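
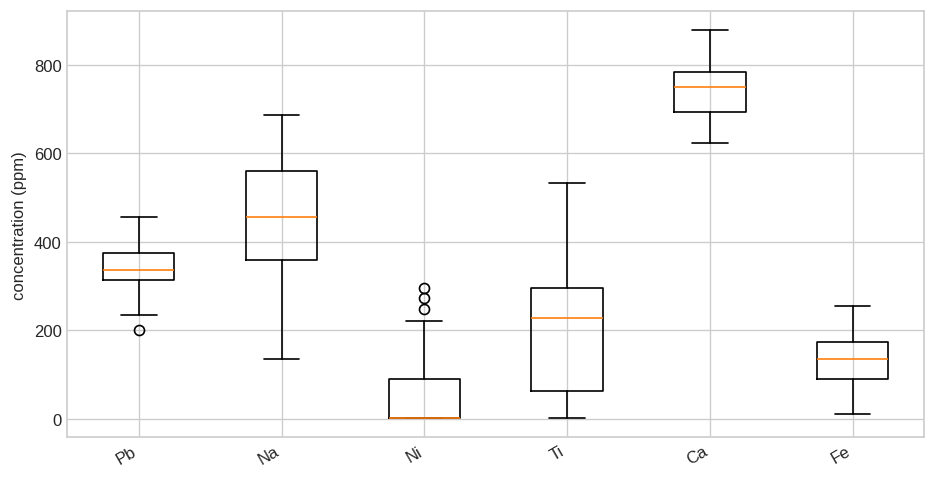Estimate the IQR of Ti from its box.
≈ 200

Q3 ≈ 300, Q1 ≈ 100; IQR ≈ 200.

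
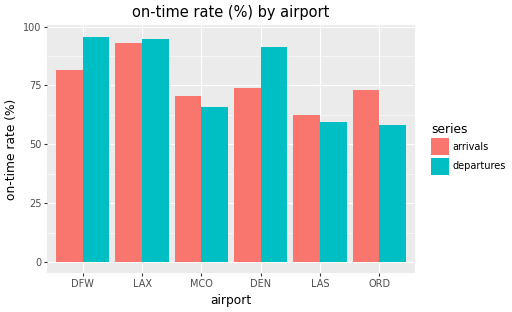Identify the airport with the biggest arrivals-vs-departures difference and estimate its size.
DEN: arrivals ≈ 70, departures ≈ 90 → gap ≈ 20. Next-largest (ORD) is only ≈ 10.

DEN, ≈ 20 %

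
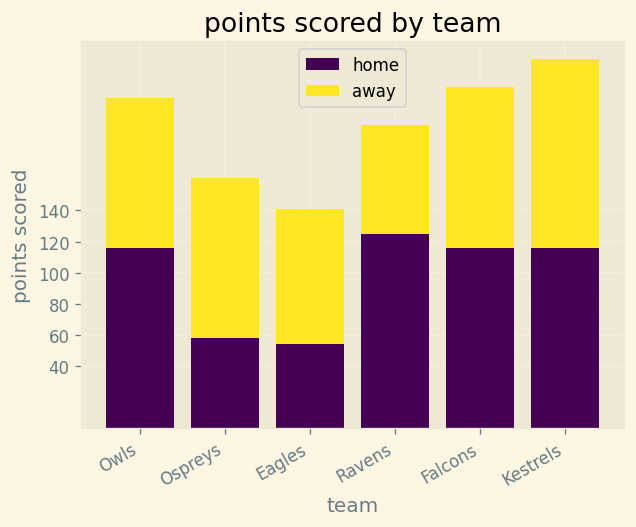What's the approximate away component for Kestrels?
≈ 120

away top ≈ 240, bottom ≈ 120; segment ≈ 120.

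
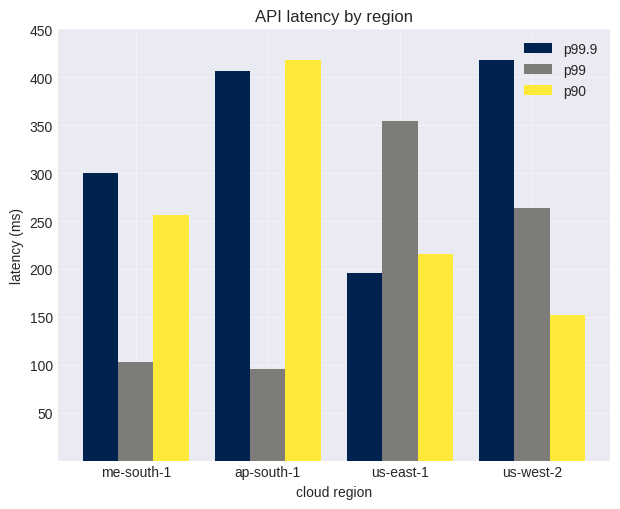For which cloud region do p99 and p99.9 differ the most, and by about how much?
ap-south-1, ≈ 300 ms

ap-south-1: p99 ≈ 100, p99.9 ≈ 400 → gap ≈ 300. Next-largest (me-south-1) is only ≈ 200.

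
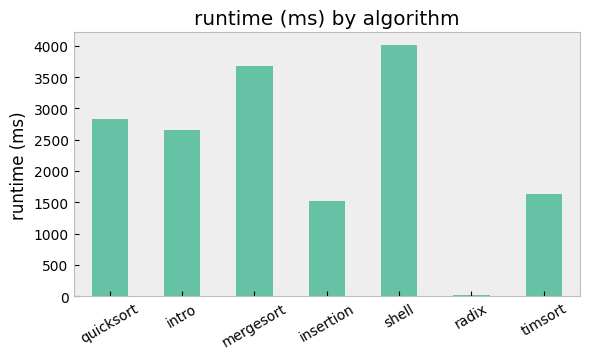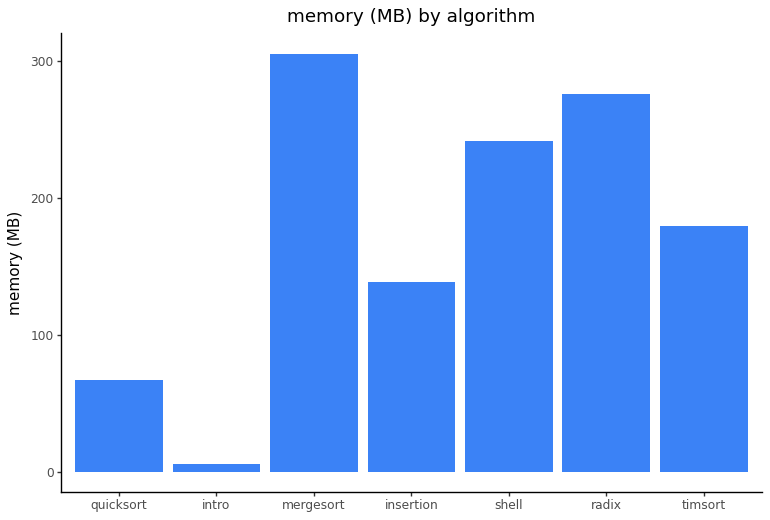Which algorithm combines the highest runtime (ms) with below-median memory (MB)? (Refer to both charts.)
Chart 2 median memory (MB) ≈ 200; below-median algorithms: quicksort, intro, insertion. Among those, quicksort has the highest runtime (ms) (≈ 3000).

quicksort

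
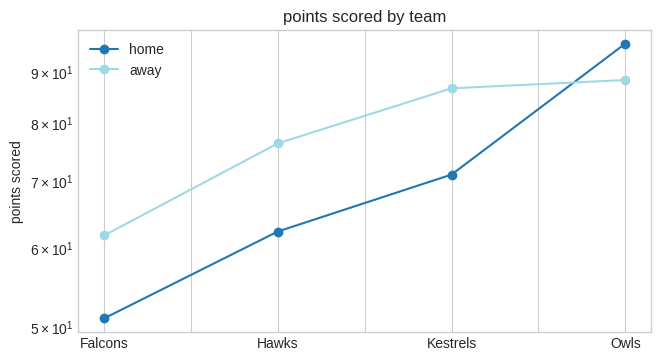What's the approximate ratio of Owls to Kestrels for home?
Owls ≈ 95, Kestrels ≈ 70; 95/70 ≈ 1.36.

≈ 1.36×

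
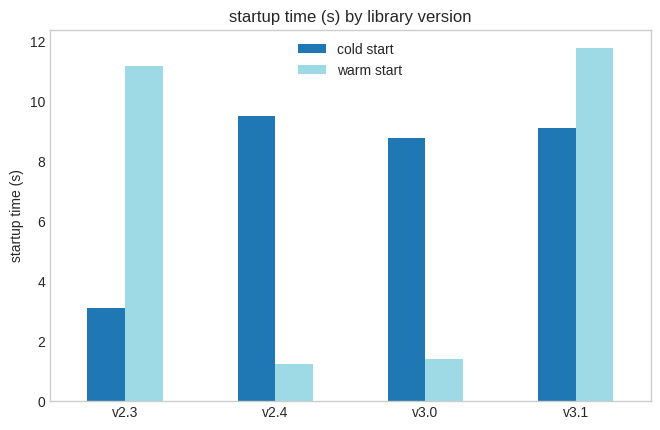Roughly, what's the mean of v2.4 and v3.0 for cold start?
≈ 9

(9 + 9) / 2 ≈ 9.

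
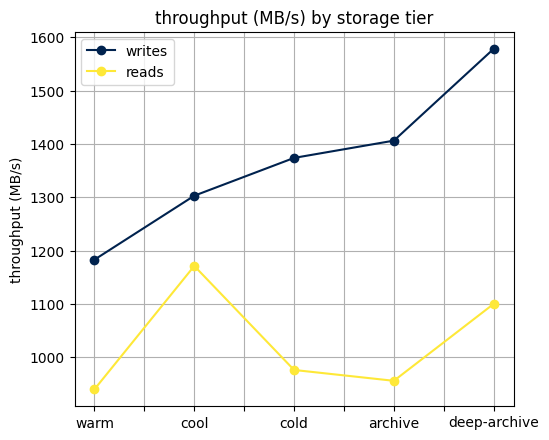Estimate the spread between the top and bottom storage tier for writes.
Max deep-archive ≈ 1600, min warm ≈ 1200; range ≈ 400.

≈ 400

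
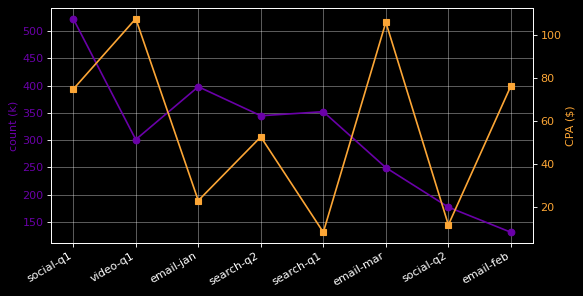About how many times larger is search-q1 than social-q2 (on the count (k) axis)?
≈ 1.75×

search-q1 ≈ 350, social-q2 ≈ 200; 350/200 ≈ 1.75.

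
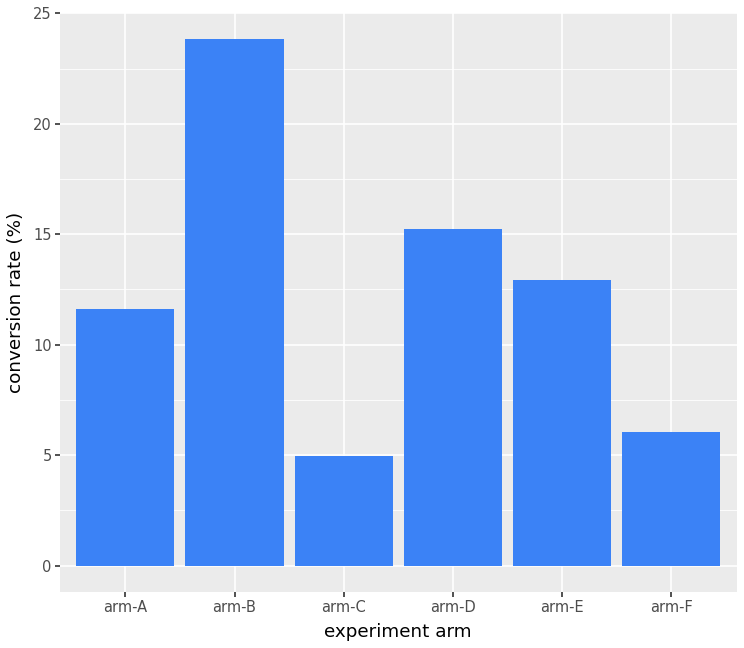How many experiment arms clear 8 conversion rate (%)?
4

Above 8: arm-A, arm-B, arm-D, arm-E.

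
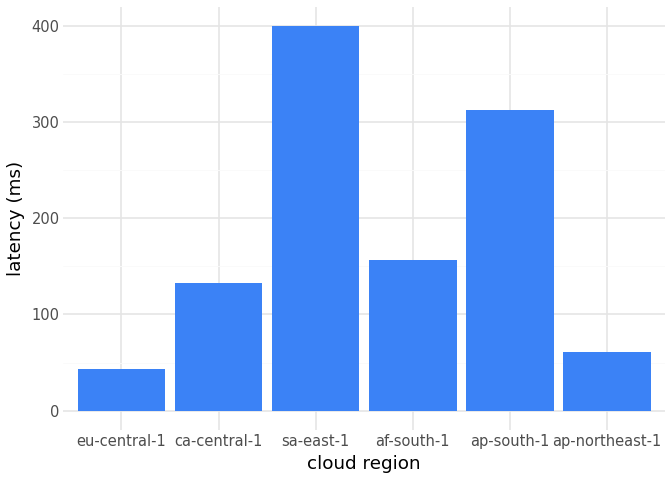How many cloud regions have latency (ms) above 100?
Above 100: ca-central-1, sa-east-1, af-south-1, ap-south-1.

4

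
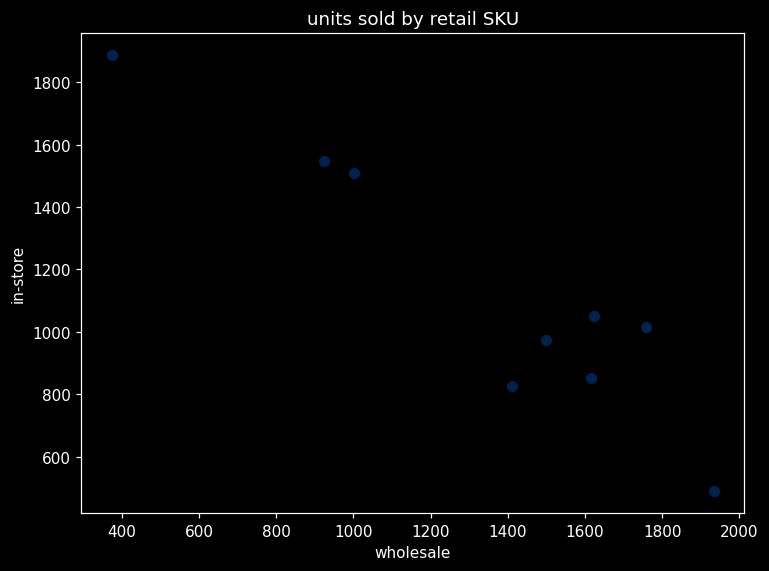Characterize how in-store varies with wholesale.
negative, strong

Points are negatively correlated; strong (|r| ≈ 0.9).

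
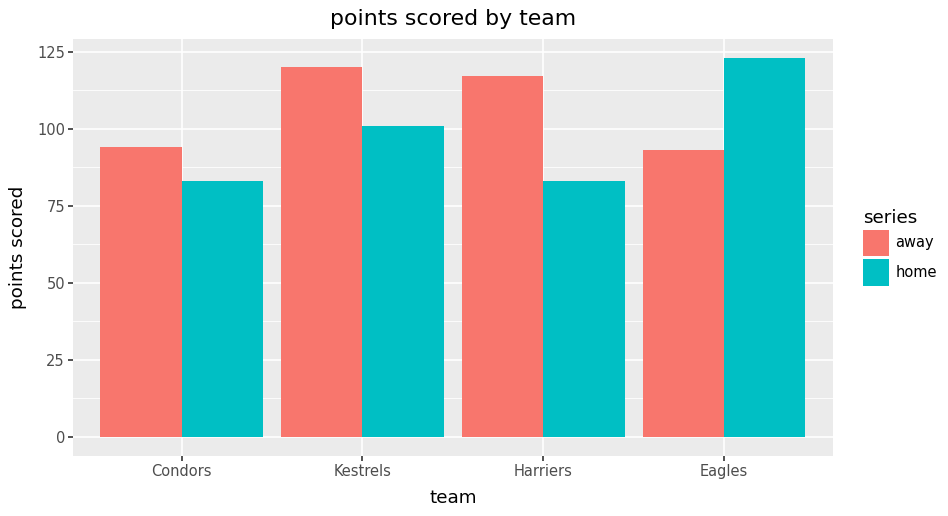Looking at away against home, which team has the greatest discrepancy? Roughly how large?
Harriers, ≈ 40

Harriers: away ≈ 120, home ≈ 80 → gap ≈ 40. Next-largest (Eagles) is only ≈ 20.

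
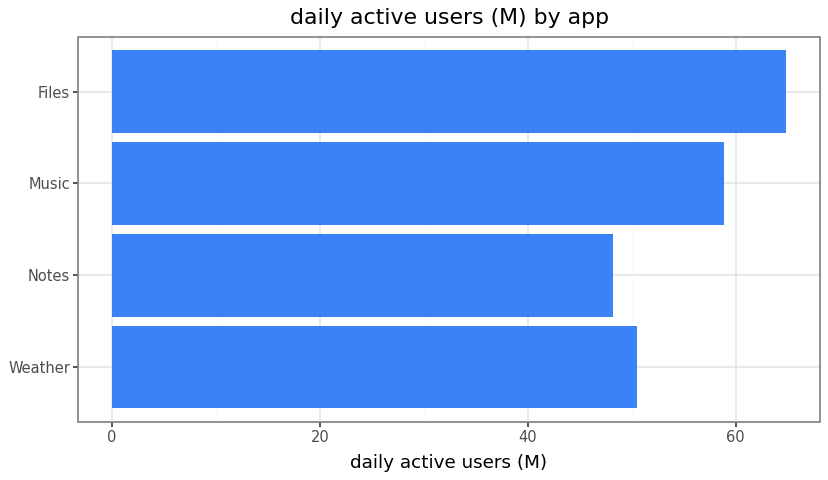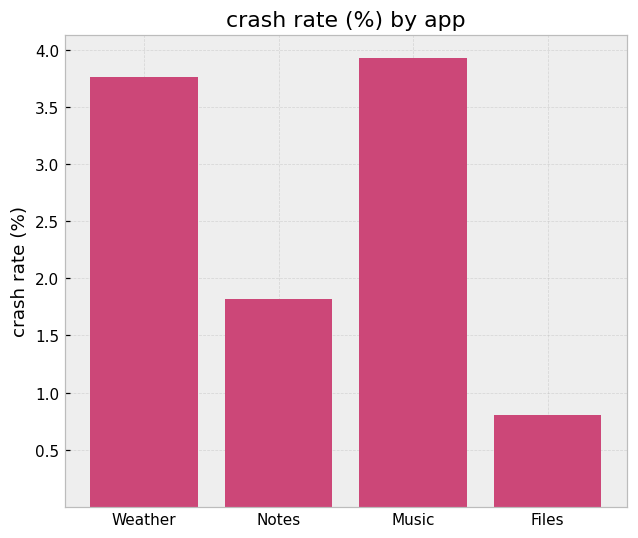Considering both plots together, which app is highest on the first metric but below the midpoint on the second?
Files

Chart 2 median crash rate (%) ≈ 3; below-median apps: Notes, Files. Among those, Files has the highest daily active users (M) (≈ 60).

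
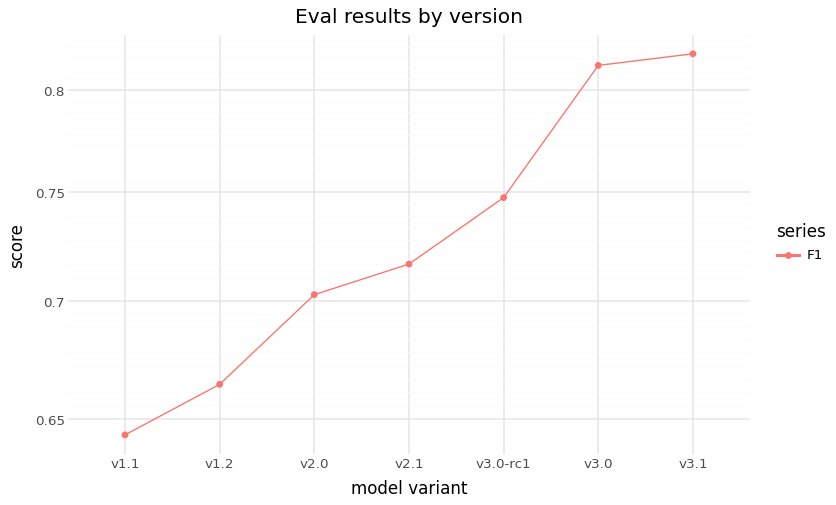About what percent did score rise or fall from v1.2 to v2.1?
≈ +9.1%

v1.2 ≈ 0.66, v2.1 ≈ 0.72; (0.72 − 0.66) / 0.66 ≈ +9.1%.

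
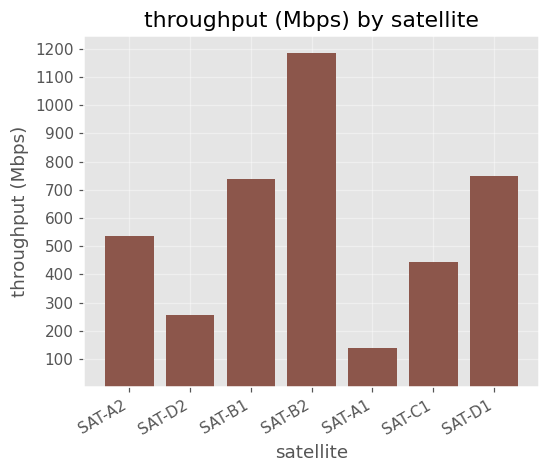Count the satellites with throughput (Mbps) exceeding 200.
6

Above 200: SAT-A2, SAT-D2, SAT-B1, SAT-B2, SAT-C1, SAT-D1.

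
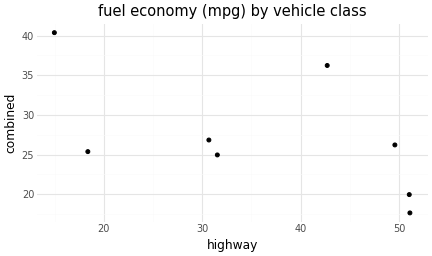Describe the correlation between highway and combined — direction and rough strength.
negative, moderate

Points are negatively correlated; moderate (|r| ≈ 0.6).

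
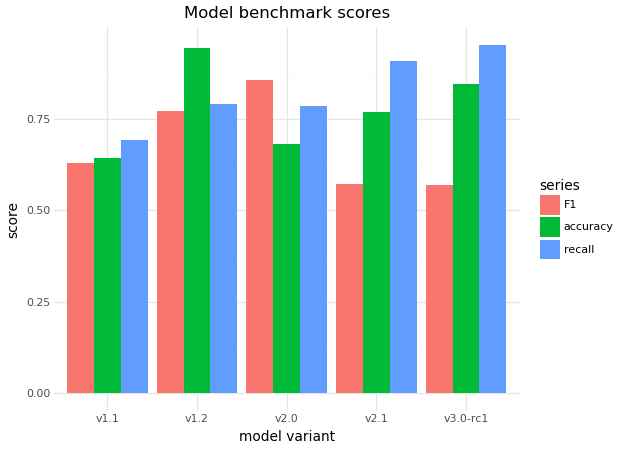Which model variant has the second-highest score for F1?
v1.2

Top 3 for F1: v2.0 ≈ 0.9, v1.2 ≈ 0.8, v1.1 ≈ 0.6.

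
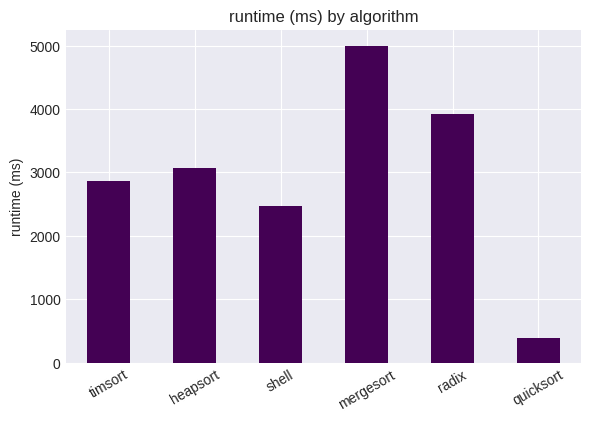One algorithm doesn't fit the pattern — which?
quicksort ≈ 500; the rest sit between ≈ 2500 and ≈ 5000.

quicksort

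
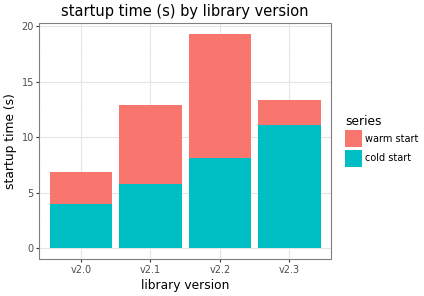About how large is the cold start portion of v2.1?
cold start top ≈ 6, bottom ≈ 0; segment ≈ 6.

≈ 6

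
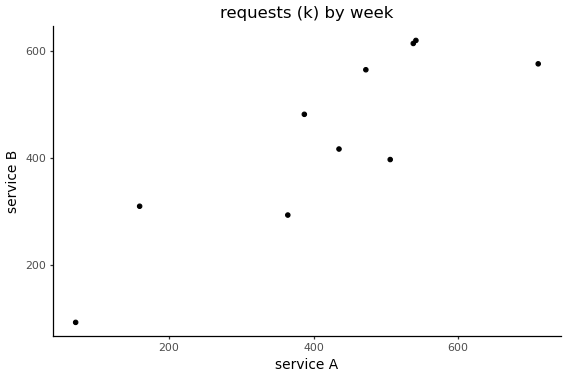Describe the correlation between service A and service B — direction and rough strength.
Points are positively correlated; strong (|r| ≈ 0.9).

positive, strong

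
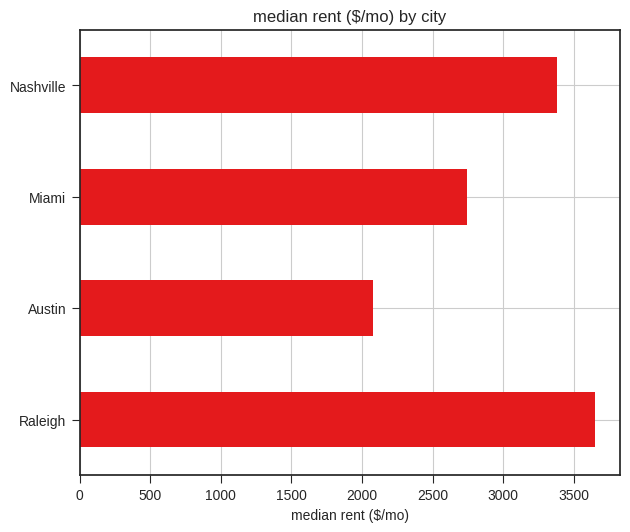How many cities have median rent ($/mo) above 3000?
Above 3000: Raleigh, Nashville.

2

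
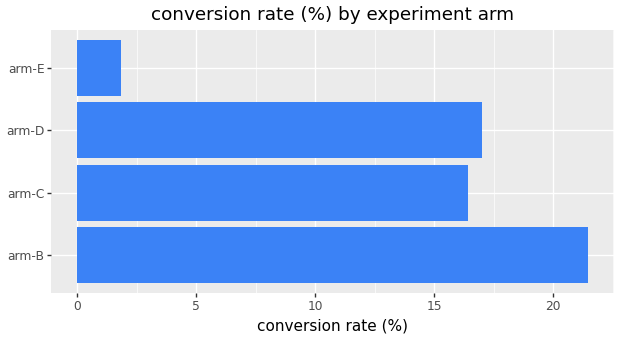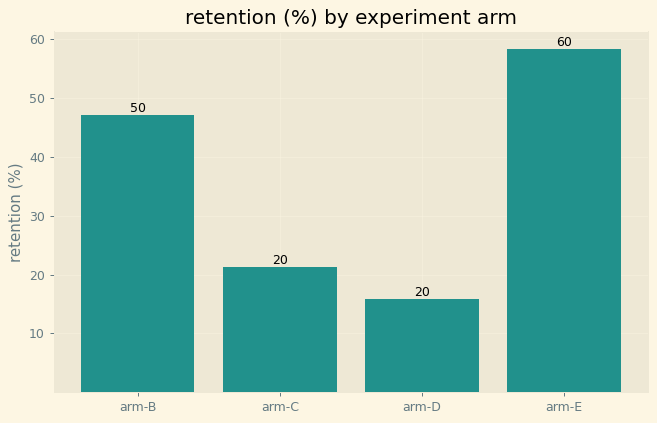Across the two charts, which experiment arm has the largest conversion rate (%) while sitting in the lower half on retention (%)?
arm-D

Chart 2 median retention (%) ≈ 30; below-median experiment arms: arm-C, arm-D. Among those, arm-D has the highest conversion rate (%) (≈ 18).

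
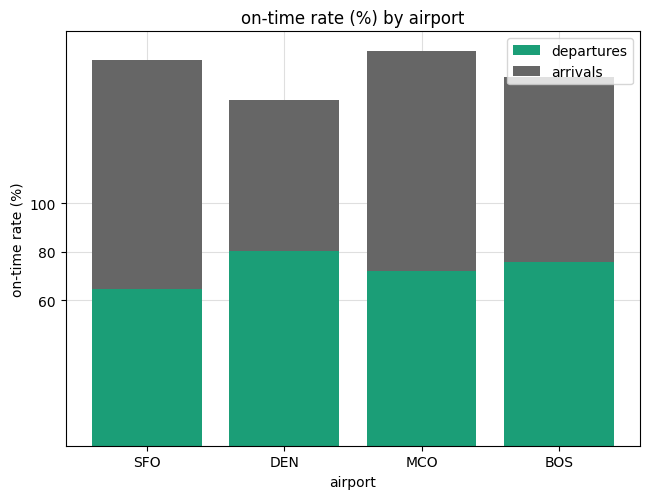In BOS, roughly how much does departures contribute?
departures top ≈ 80, bottom ≈ 0; segment ≈ 80.

≈ 80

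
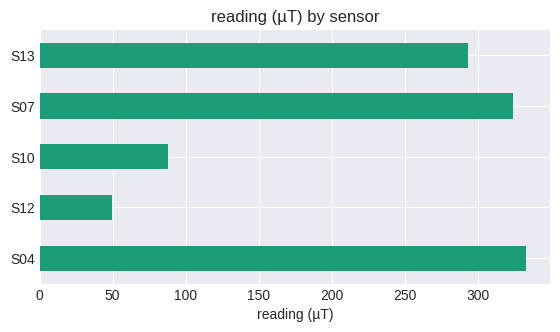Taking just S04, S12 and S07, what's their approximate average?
≈ 233

(350 + 50 + 300) / 3 ≈ 233.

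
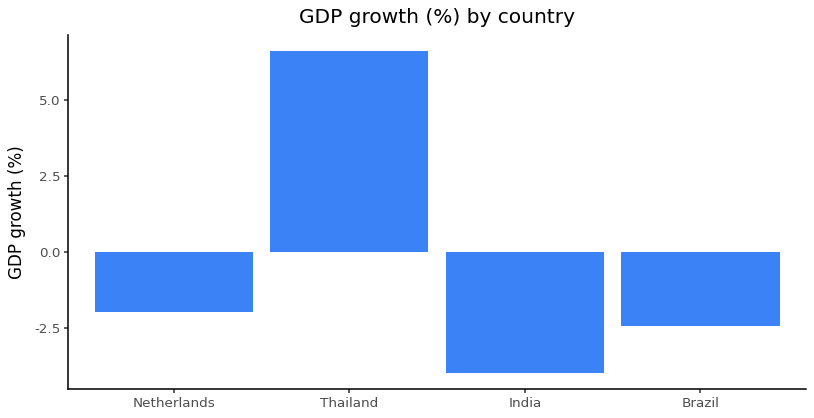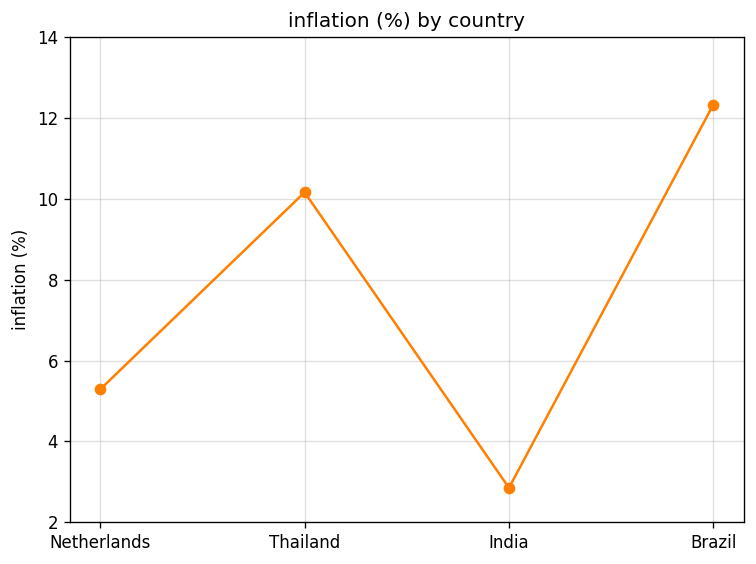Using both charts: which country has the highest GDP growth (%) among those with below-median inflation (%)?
Netherlands

Chart 2 median inflation (%) ≈ 8; below-median countries: Netherlands, India. Among those, Netherlands has the highest GDP growth (%) (≈ -2).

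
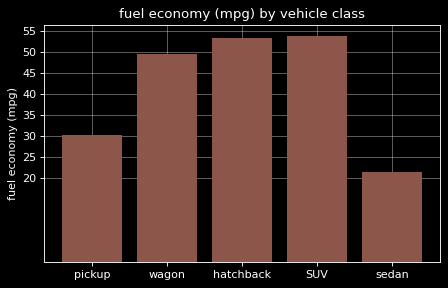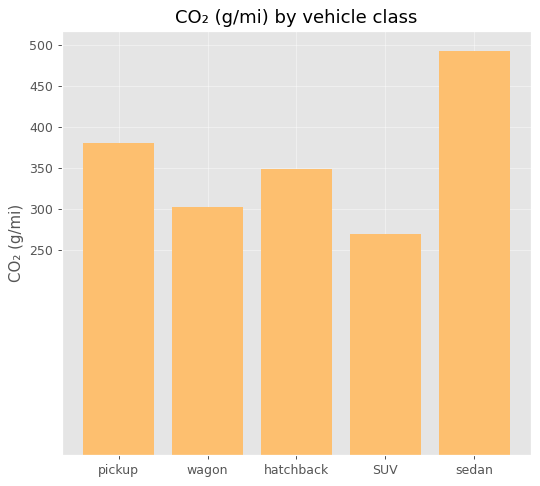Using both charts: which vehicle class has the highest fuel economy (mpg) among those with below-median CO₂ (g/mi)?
SUV

Chart 2 median CO₂ (g/mi) ≈ 350; below-median vehicle classes: wagon, SUV. Among those, SUV has the highest fuel economy (mpg) (≈ 55).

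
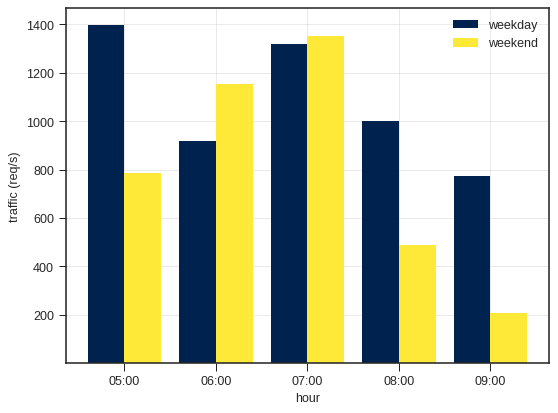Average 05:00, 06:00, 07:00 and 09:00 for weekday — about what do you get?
≈ 1150

(1400 + 1000 + 1400 + 800) / 4 ≈ 1150.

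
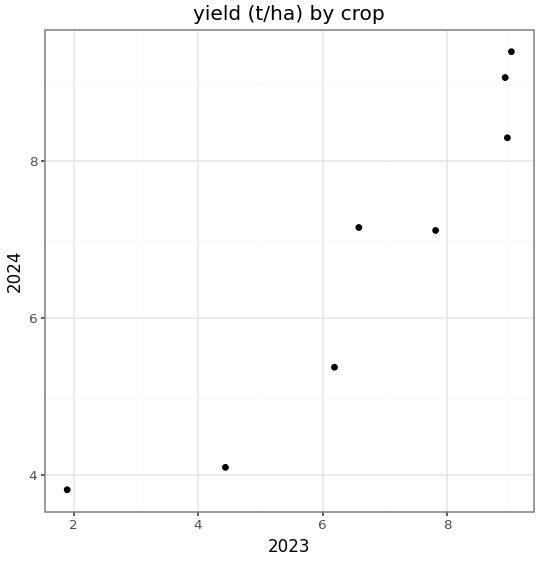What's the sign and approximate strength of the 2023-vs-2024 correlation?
Points are positively correlated; strong (|r| ≈ 0.9).

positive, strong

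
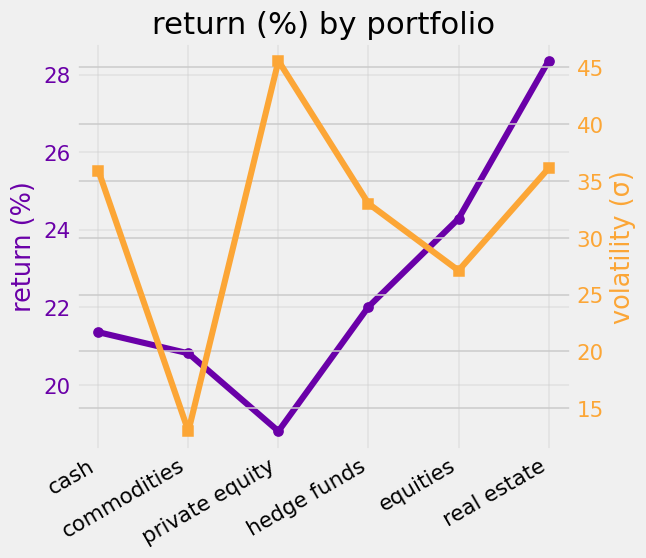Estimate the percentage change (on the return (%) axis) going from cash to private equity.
≈ -9.5%

cash ≈ 21, private equity ≈ 19; (19 − 21) / 21 ≈ -9.5%.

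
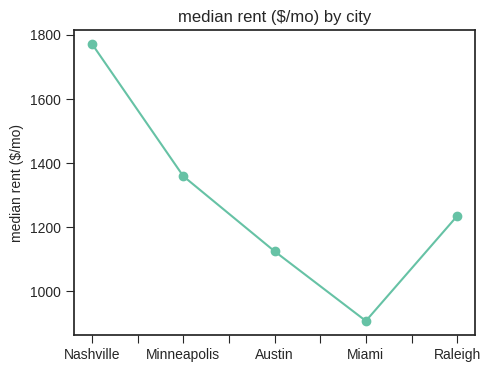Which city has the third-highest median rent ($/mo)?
Top 4: Nashville ≈ 1800, Minneapolis ≈ 1400, Raleigh ≈ 1200, Austin ≈ 1100.

Raleigh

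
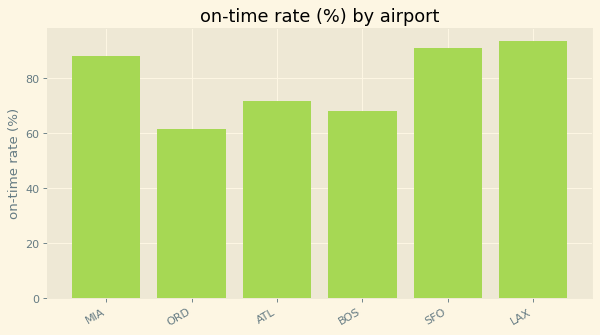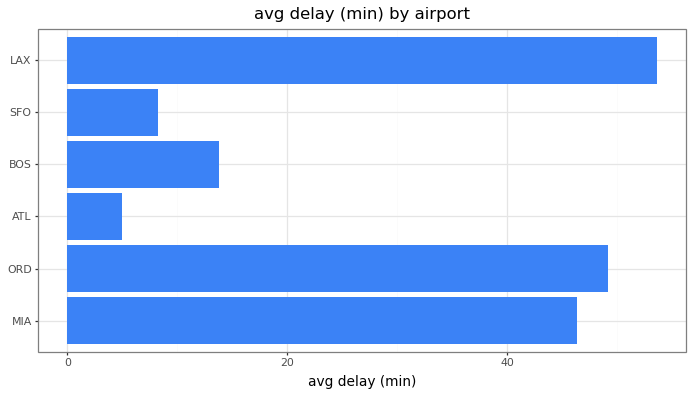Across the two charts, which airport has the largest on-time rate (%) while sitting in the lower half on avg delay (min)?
SFO

Chart 2 median avg delay (min) ≈ 30; below-median airports: ATL, BOS, SFO. Among those, SFO has the highest on-time rate (%) (≈ 90).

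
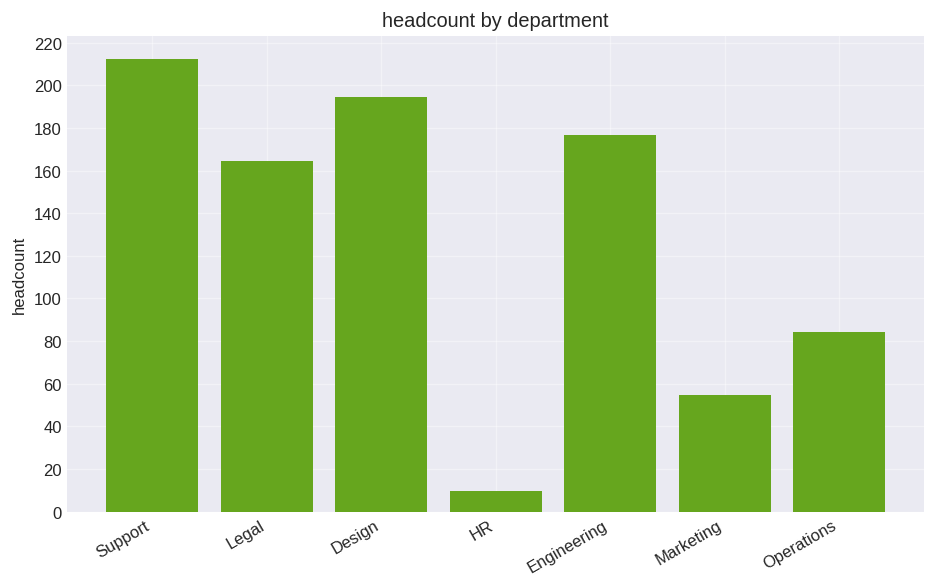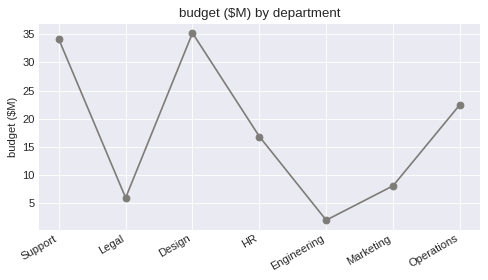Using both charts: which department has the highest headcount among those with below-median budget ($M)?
Engineering

Chart 2 median budget ($M) ≈ 15; below-median departments: Legal, Engineering, Marketing. Among those, Engineering has the highest headcount (≈ 180).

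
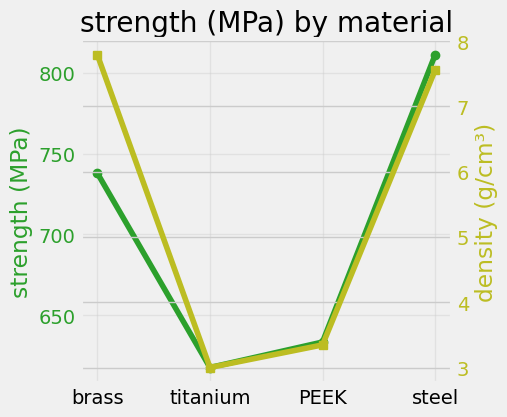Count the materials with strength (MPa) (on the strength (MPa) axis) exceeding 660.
2

Above 660: brass, steel.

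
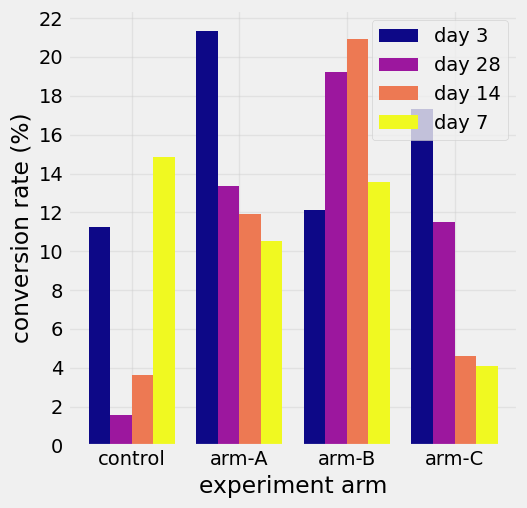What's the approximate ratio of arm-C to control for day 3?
≈ 1.5×

arm-C ≈ 18, control ≈ 12; 18/12 ≈ 1.5.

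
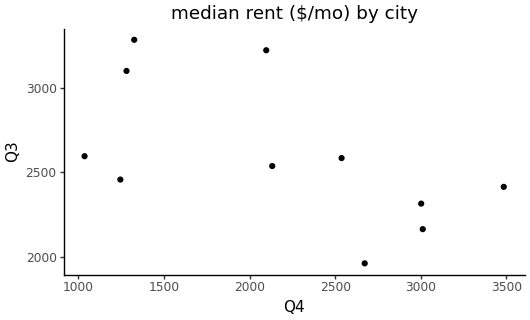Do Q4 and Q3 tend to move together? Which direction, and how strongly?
Points are negatively correlated; moderate (|r| ≈ 0.6).

negative, moderate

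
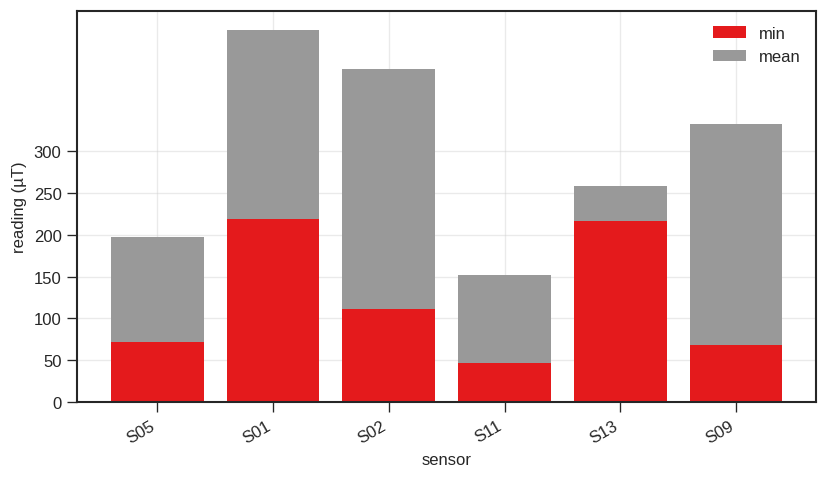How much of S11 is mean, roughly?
≈ 100

mean top ≈ 150, bottom ≈ 50; segment ≈ 100.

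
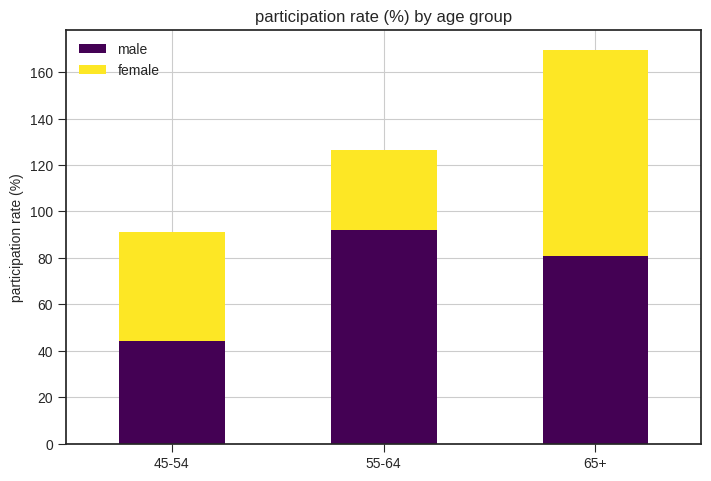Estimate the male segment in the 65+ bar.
male top ≈ 80, bottom ≈ 0; segment ≈ 80.

≈ 80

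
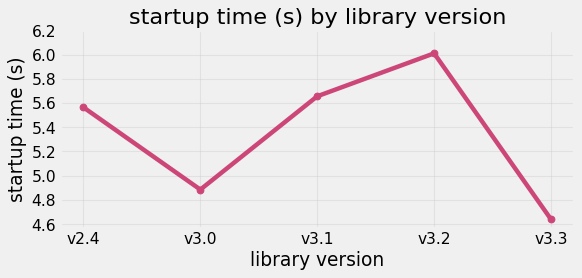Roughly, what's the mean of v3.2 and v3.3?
(6.0 + 4.6) / 2 ≈ 5.3.

≈ 5.3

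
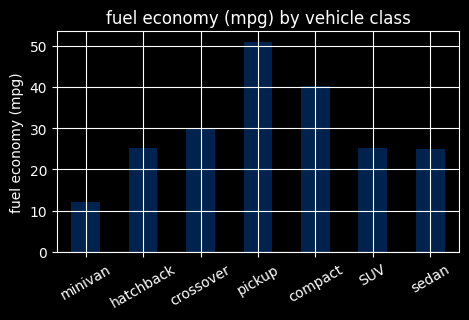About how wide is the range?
Max pickup ≈ 50, min minivan ≈ 10; range ≈ 40.

≈ 40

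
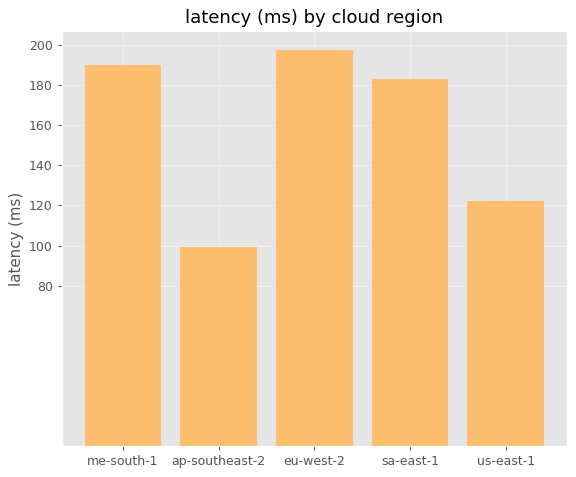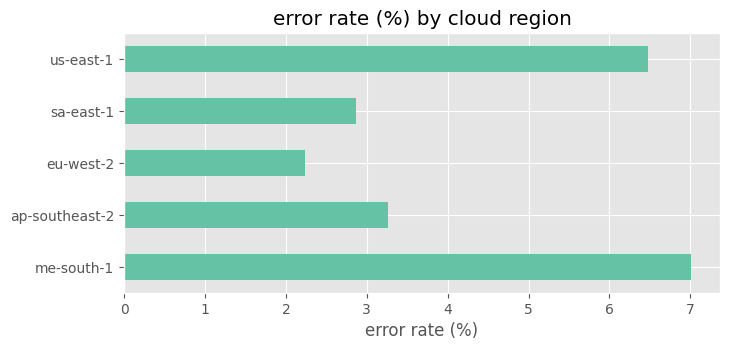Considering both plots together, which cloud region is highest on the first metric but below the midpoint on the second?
Chart 2 median error rate (%) ≈ 3; below-median cloud regions: eu-west-2, sa-east-1. Among those, eu-west-2 has the highest latency (ms) (≈ 200).

eu-west-2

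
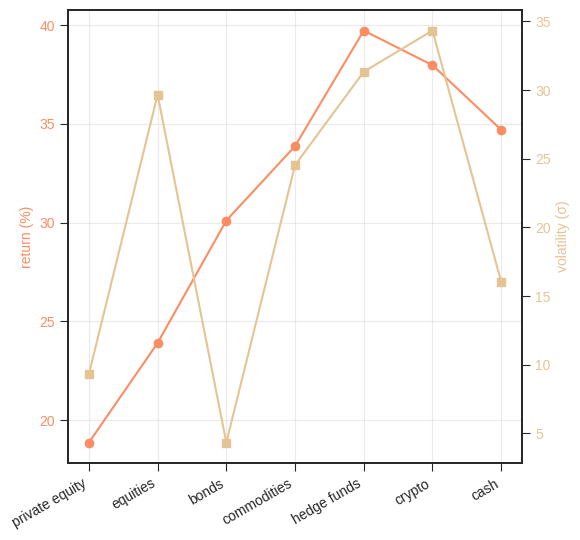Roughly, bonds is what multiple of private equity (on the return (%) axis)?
≈ 1.67×

bonds ≈ 30, private equity ≈ 18; 30/18 ≈ 1.67.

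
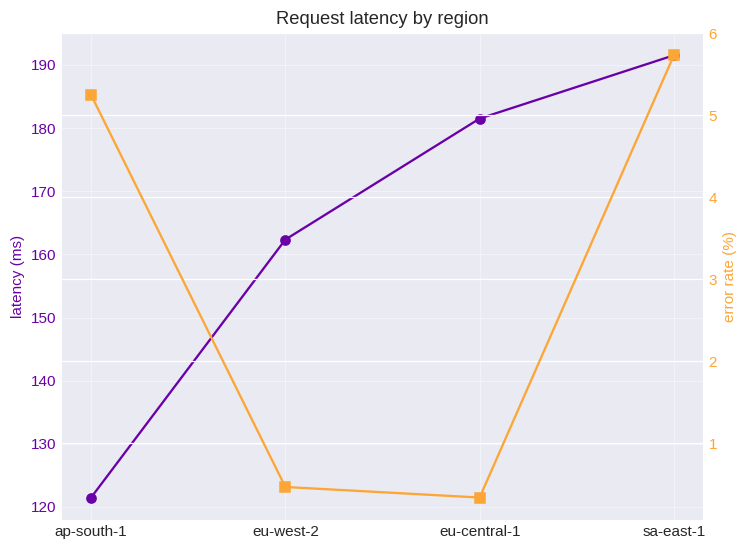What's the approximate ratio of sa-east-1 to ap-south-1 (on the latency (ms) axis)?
≈ 1.58×

sa-east-1 ≈ 190, ap-south-1 ≈ 120; 190/120 ≈ 1.58.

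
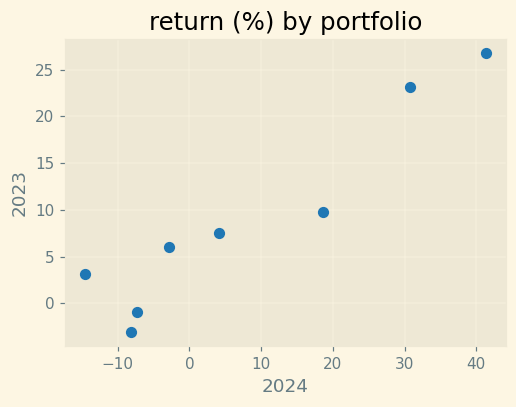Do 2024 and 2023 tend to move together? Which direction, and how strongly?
positive, strong

Points are positively correlated; strong (|r| ≈ 0.9).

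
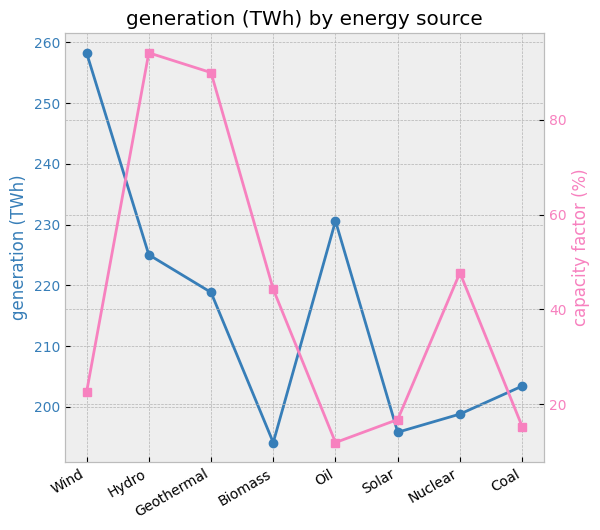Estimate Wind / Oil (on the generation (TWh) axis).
Wind ≈ 260, Oil ≈ 230; 260/230 ≈ 1.13.

≈ 1.13×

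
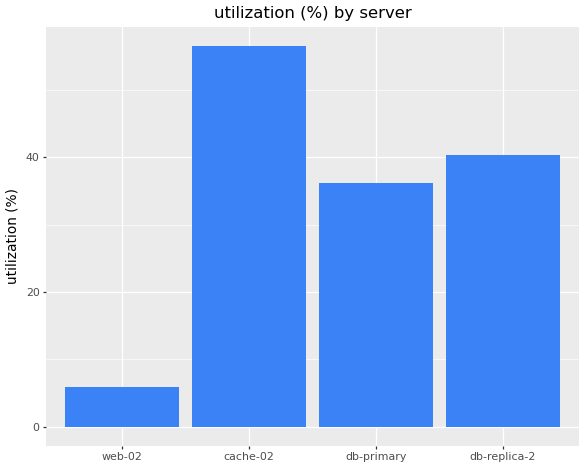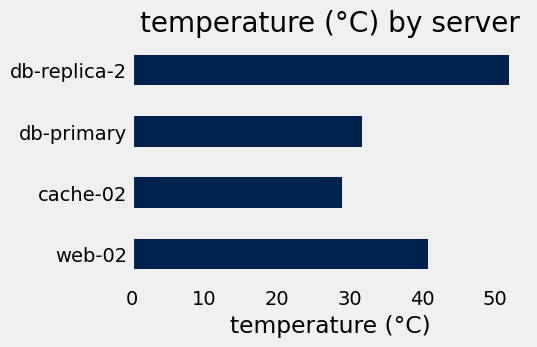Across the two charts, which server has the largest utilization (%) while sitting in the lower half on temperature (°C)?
cache-02

Chart 2 median temperature (°C) ≈ 35; below-median servers: cache-02, db-primary. Among those, cache-02 has the highest utilization (%) (≈ 60).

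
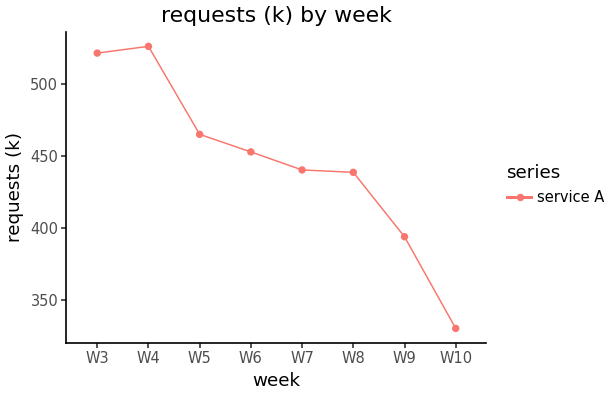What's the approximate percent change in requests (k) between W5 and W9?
W5 ≈ 460, W9 ≈ 400; (400 − 460) / 460 ≈ -13%.

≈ -13%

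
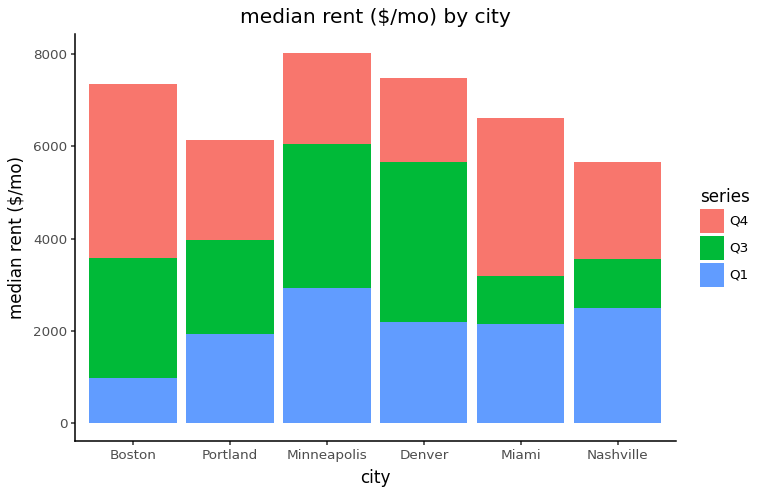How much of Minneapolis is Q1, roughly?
≈ 3000

Q1 top ≈ 3000, bottom ≈ 0; segment ≈ 3000.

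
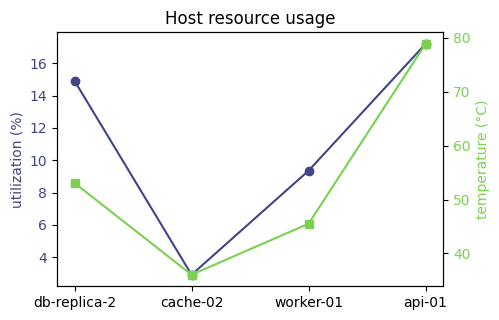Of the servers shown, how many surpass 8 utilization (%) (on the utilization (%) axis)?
Above 8: db-replica-2, worker-01, api-01.

3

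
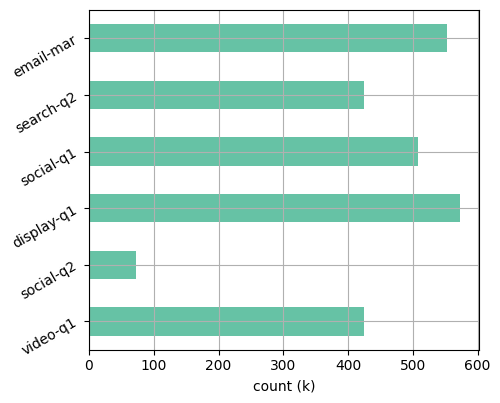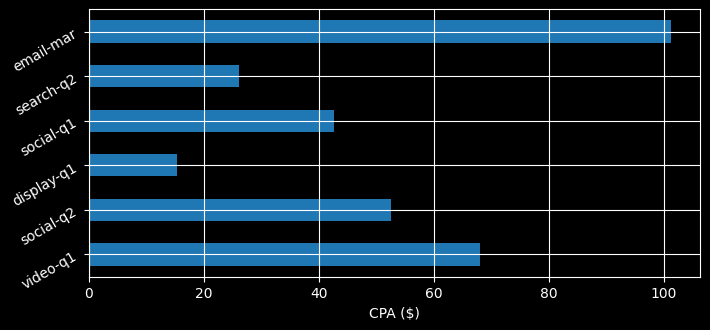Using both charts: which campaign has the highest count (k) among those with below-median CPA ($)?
display-q1

Chart 2 median CPA ($) ≈ 50; below-median campaigns: display-q1, social-q1, search-q2. Among those, display-q1 has the highest count (k) (≈ 600).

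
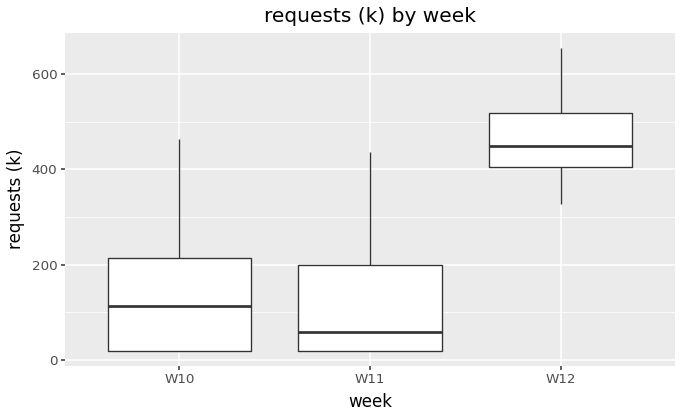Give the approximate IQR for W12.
Q3 ≈ 500, Q1 ≈ 400; IQR ≈ 100.

≈ 100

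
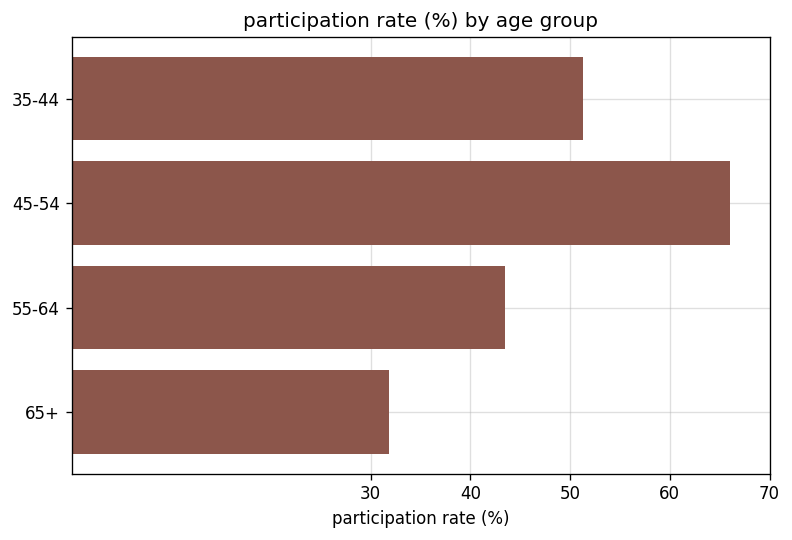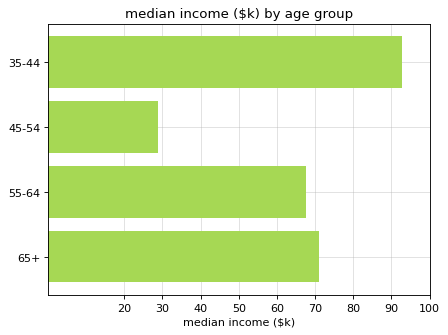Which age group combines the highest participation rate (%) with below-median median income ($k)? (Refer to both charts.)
45-54

Chart 2 median median income ($k) ≈ 70; below-median age groups: 45-54, 55-64. Among those, 45-54 has the highest participation rate (%) (≈ 70).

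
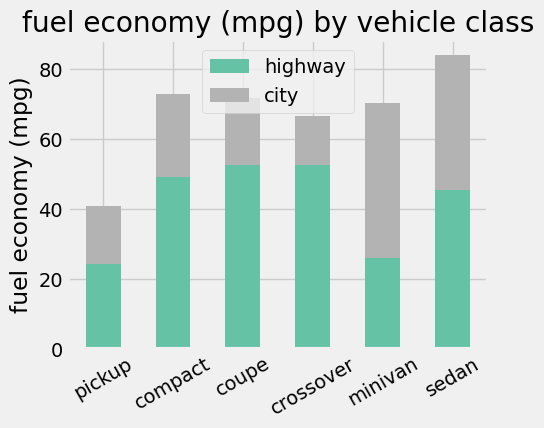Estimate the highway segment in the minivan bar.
highway top ≈ 30, bottom ≈ 0; segment ≈ 30.

≈ 30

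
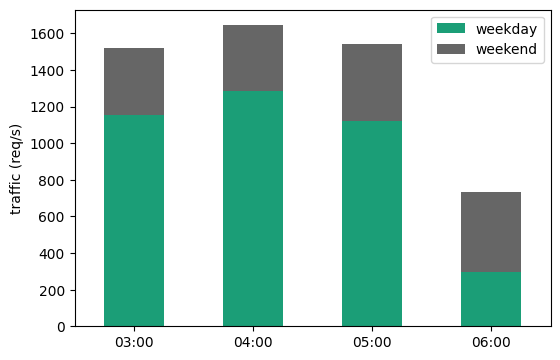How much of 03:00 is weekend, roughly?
weekend top ≈ 1600, bottom ≈ 1200; segment ≈ 400.

≈ 400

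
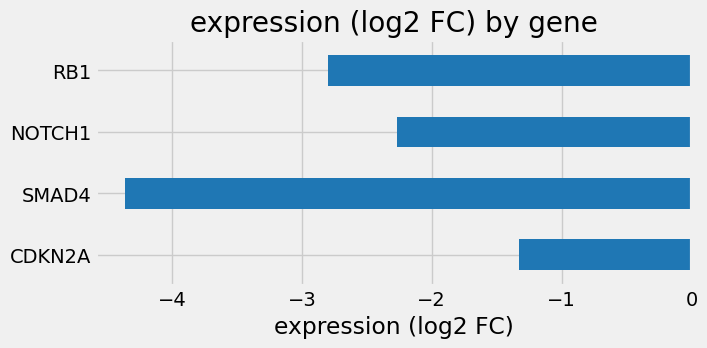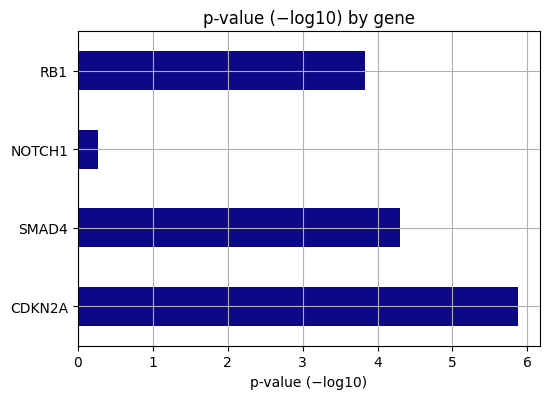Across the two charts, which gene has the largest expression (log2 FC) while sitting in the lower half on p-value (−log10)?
NOTCH1

Chart 2 median p-value (−log10) ≈ 4; below-median genes: NOTCH1, RB1. Among those, NOTCH1 has the highest expression (log2 FC) (≈ -2).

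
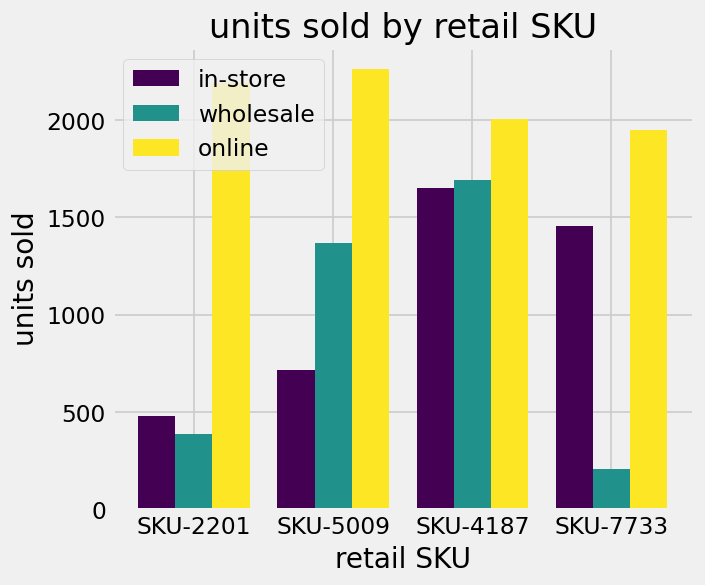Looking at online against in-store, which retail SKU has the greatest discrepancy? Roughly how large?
SKU-2201: online ≈ 2200, in-store ≈ 400 → gap ≈ 1800. Next-largest (SKU-5009) is only ≈ 1400.

SKU-2201, ≈ 1800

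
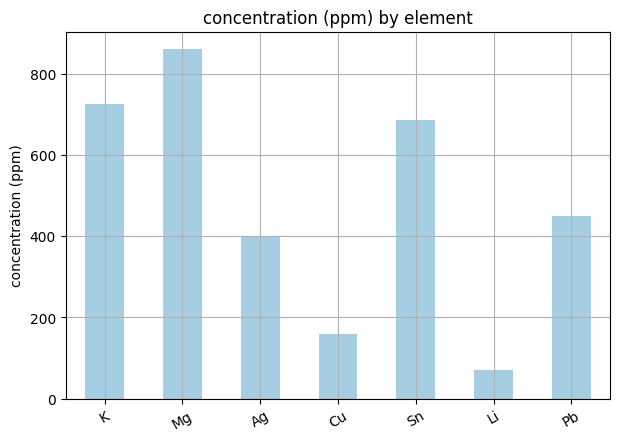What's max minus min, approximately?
≈ 800

Max Mg ≈ 900, min Li ≈ 100; range ≈ 800.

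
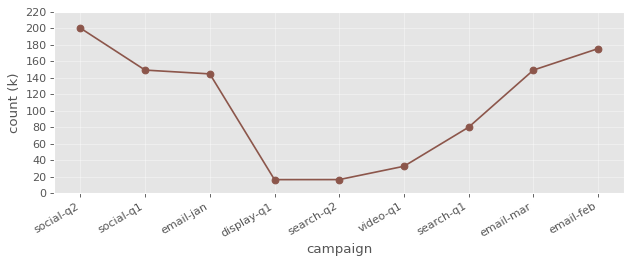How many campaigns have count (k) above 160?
Above 160: social-q2, email-feb.

2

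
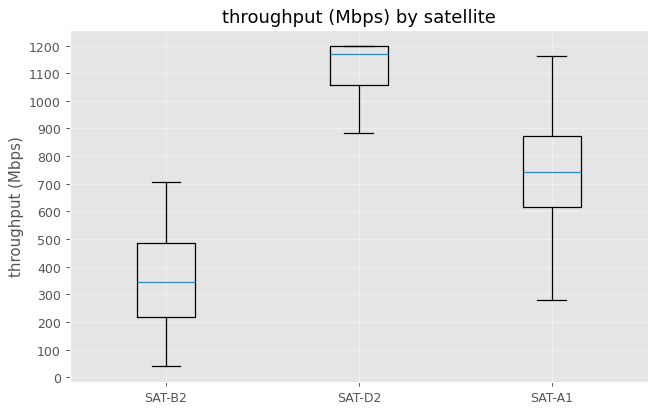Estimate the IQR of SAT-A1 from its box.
Q3 ≈ 900, Q1 ≈ 600; IQR ≈ 300.

≈ 300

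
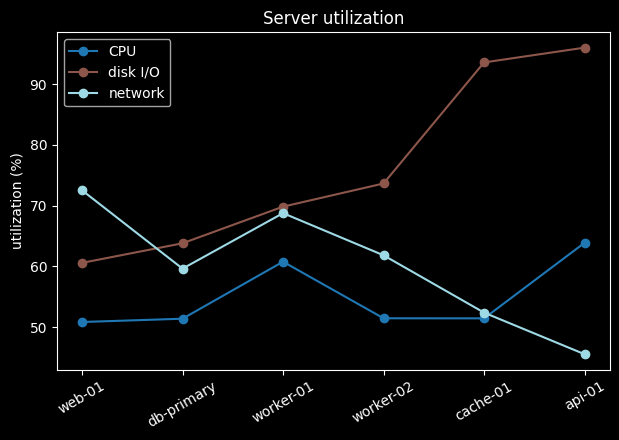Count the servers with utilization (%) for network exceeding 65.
2

Above 65: web-01, worker-01.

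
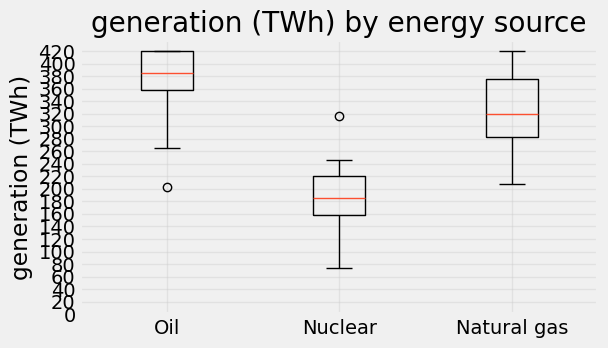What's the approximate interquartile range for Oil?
≈ 60

Q3 ≈ 420, Q1 ≈ 360; IQR ≈ 60.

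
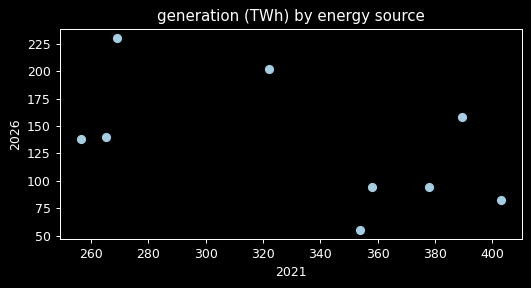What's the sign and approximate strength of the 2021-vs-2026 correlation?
Points are negatively correlated; moderate (|r| ≈ 0.5).

negative, moderate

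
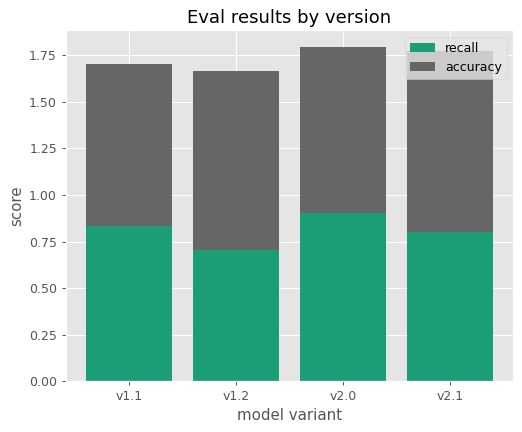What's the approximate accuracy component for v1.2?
≈ 0.8

accuracy top ≈ 1.6, bottom ≈ 0.8; segment ≈ 0.8.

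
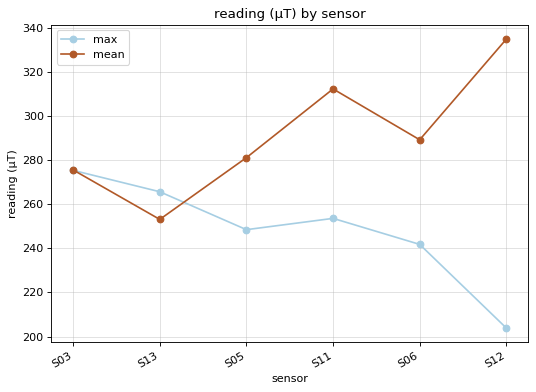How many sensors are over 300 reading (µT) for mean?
Above 300: S11, S12.

2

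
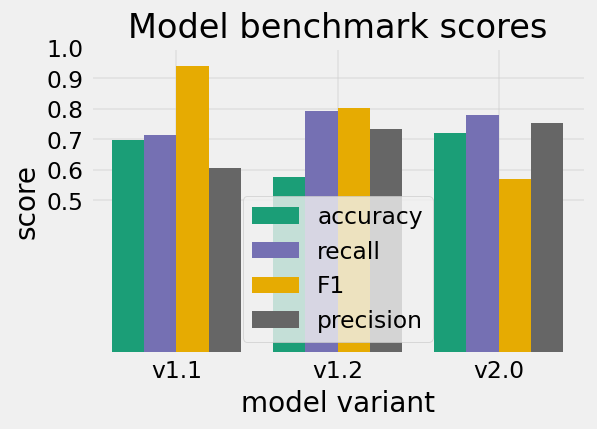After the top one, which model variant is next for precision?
v1.2

Top 3 for precision: v2.0 ≈ 0.8, v1.2 ≈ 0.7, v1.1 ≈ 0.6.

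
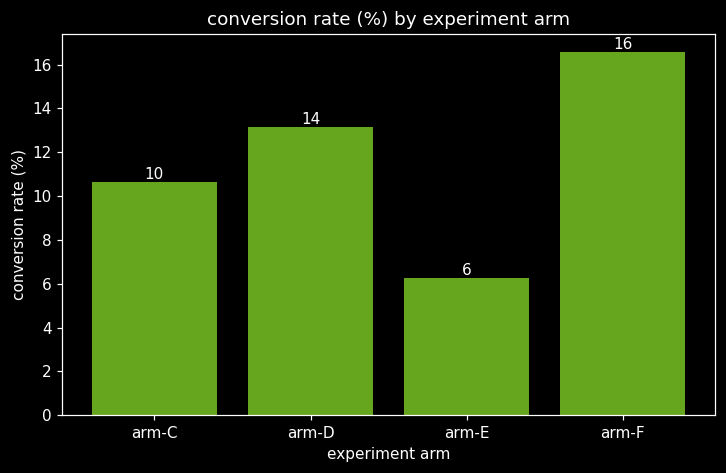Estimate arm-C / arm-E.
≈ 1.67×

arm-C ≈ 10, arm-E ≈ 6; 10/6 ≈ 1.67.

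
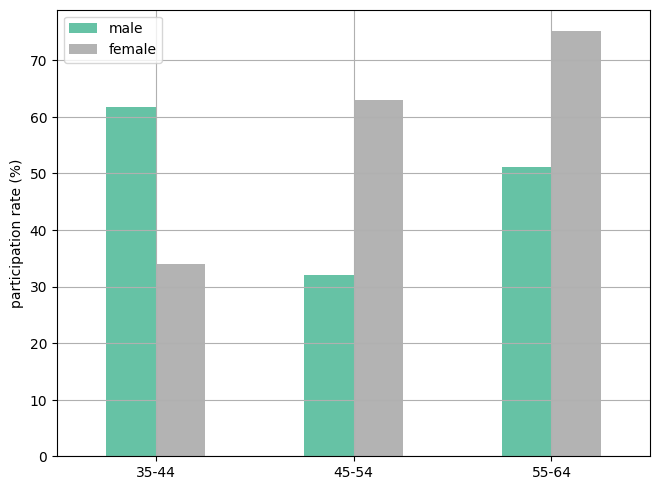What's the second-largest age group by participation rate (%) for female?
Top 3 for female: 55-64 ≈ 80, 45-54 ≈ 60, 35-44 ≈ 30.

45-54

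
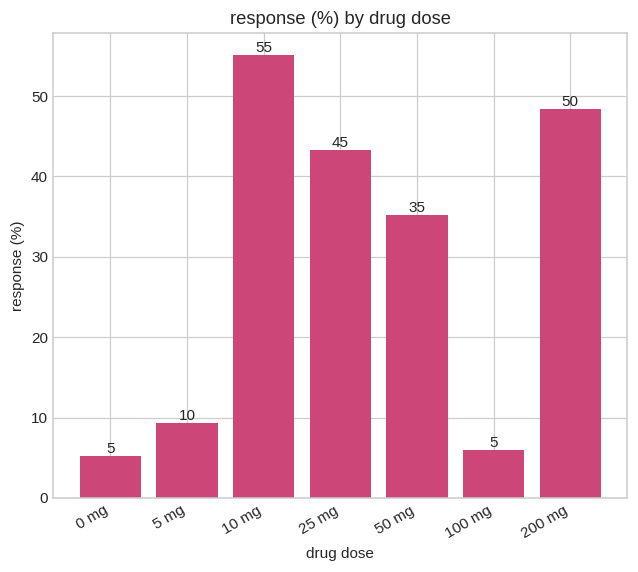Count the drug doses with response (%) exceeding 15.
4

Above 15: 10 mg, 25 mg, 50 mg, 200 mg.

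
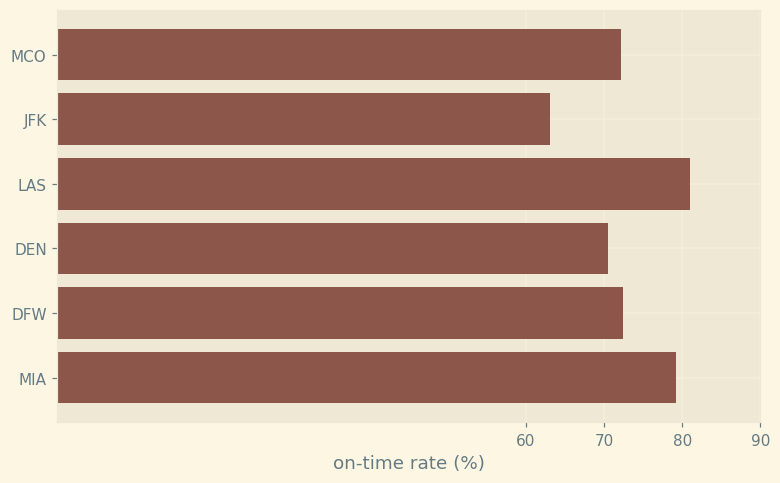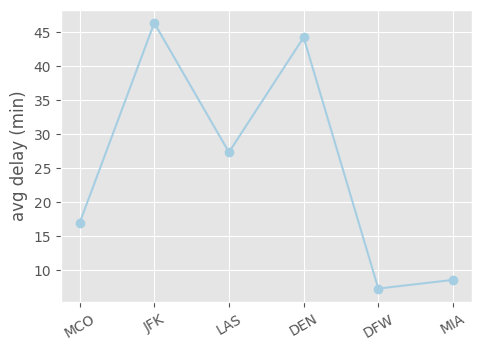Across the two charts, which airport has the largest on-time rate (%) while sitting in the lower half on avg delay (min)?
Chart 2 median avg delay (min) ≈ 20; below-median airports: MCO, DFW, MIA. Among those, MIA has the highest on-time rate (%) (≈ 80).

MIA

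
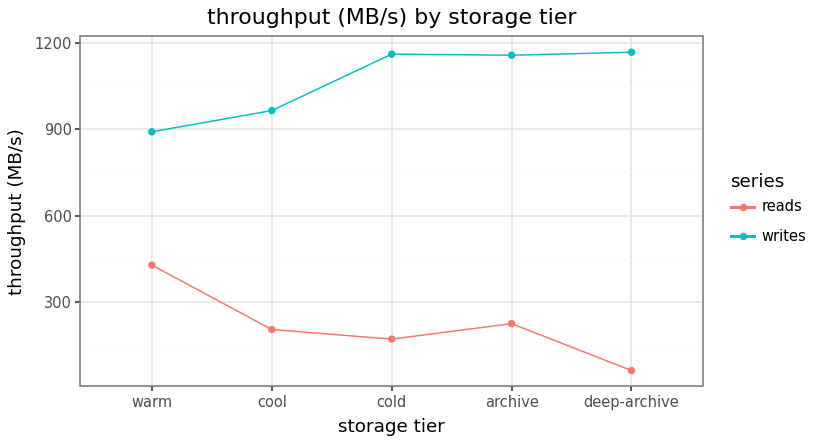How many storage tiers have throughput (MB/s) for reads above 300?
1

Above 300: warm.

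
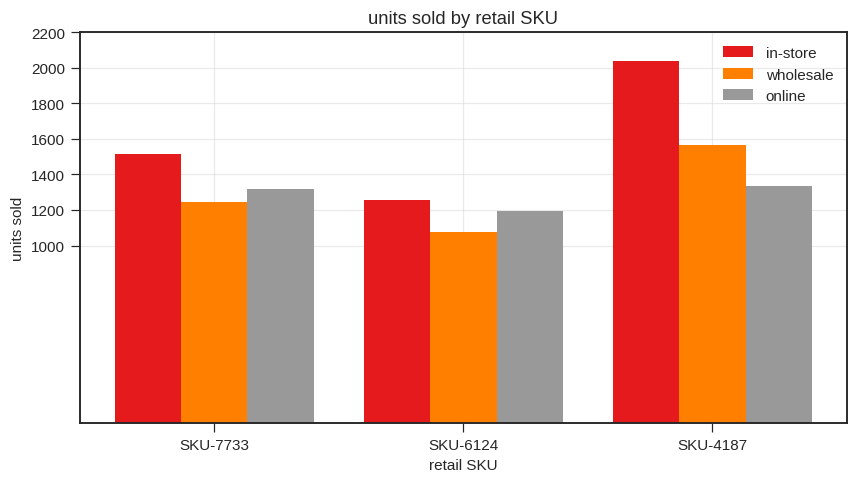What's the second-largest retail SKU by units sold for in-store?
SKU-7733

Top 3 for in-store: SKU-4187 ≈ 2000, SKU-7733 ≈ 1600, SKU-6124 ≈ 1200.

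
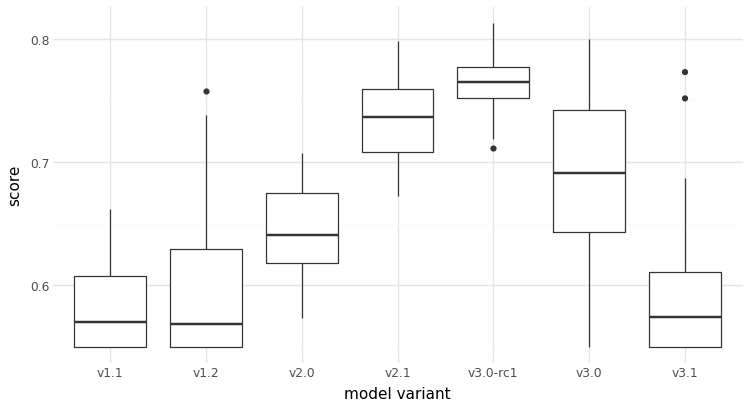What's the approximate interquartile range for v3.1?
Q3 ≈ 0.62, Q1 ≈ 0.56; IQR ≈ 0.06.

≈ 0.06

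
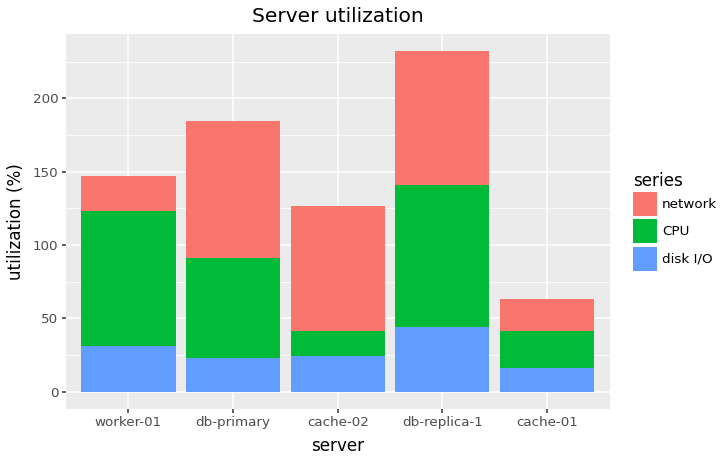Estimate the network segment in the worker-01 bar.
≈ 20

network top ≈ 140, bottom ≈ 120; segment ≈ 20.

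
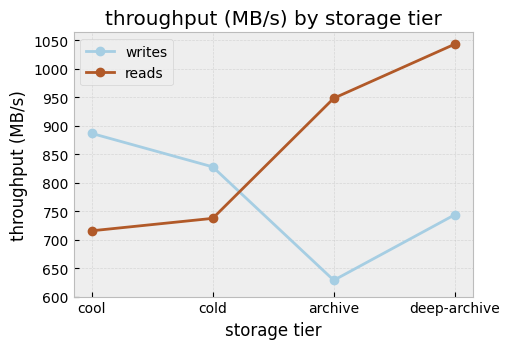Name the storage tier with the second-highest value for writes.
cold

Top 3 for writes: cool ≈ 900, cold ≈ 850, deep-archive ≈ 750.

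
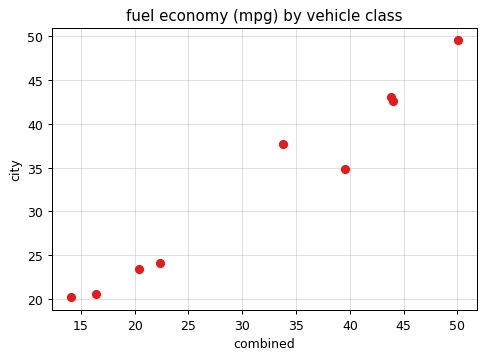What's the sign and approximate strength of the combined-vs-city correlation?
positive, strong

Points are positively correlated; strong (|r| ≈ 1.0).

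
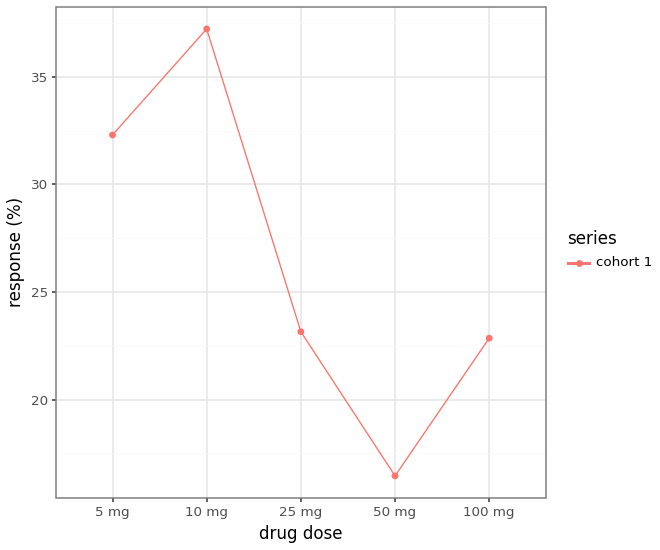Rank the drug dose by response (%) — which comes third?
Top 4: 10 mg ≈ 38, 5 mg ≈ 32, 25 mg ≈ 24, 100 mg ≈ 22.

25 mg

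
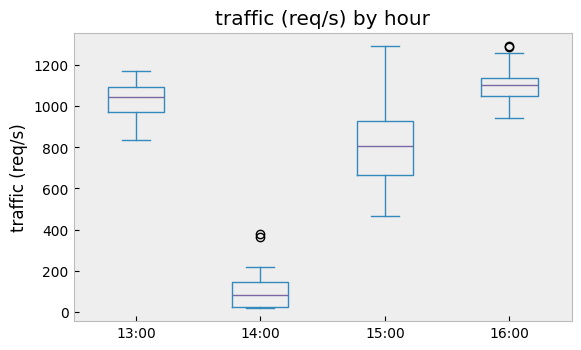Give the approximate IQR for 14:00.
Q3 ≈ 100, Q1 ≈ 0; IQR ≈ 100.

≈ 100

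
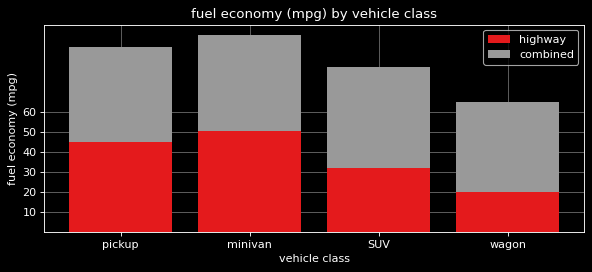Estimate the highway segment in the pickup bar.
highway top ≈ 40, bottom ≈ 0; segment ≈ 40.

≈ 40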